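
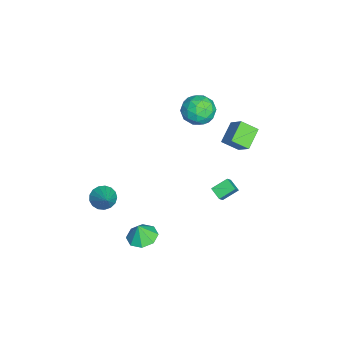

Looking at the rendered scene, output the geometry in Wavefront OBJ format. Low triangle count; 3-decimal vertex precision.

v -2.074 3.826 -1.393
v -2.138 2.784 -0.723
v -3.297 4.356 -0.685
v -3.362 3.315 -0.015
v -1.198 4.445 -0.345
v -1.263 3.404 0.325
v -2.422 4.976 0.363
v -2.486 3.934 1.033
v 3.939 -1.538 -3.802
v 4.594 -0.841 -3.722
v 4.041 -1.762 -2.678
v 3.909 -0.598 -3.612
v 3.242 -0.906 -3.613
v 2.983 -1.584 -3.724
v 3.284 -2.236 -3.881
v 3.969 -2.479 -3.992
v 4.636 -2.171 -3.991
v 4.895 -1.492 -3.879
v 3.369 -3.79 -0.733
v 3.872 -3.683 -1.358
v 4.611 -3.41 0.333
v 3.717 -3.332 -1.302
v 3.483 -3.086 -1.116
v 3.222 -3.001 -0.842
v 2.995 -3.097 -0.543
v 2.853 -3.352 -0.288
v 2.83 -3.707 -0.134
v 2.93 -4.081 -0.117
v 3.131 -4.389 -0.242
v 3.386 -4.559 -0.479
v 3.637 -4.553 -0.774
v 3.827 -4.372 -1.06
v 3.912 -4.058 -1.27
v 2.106 2.559 -0.961
v 2.63 2.361 -0.282
v 1.704 3.459 -0.389
v 2.228 3.261 0.29
v 2.712 3.039 -1.29
v 3.236 2.841 -0.611
v 2.31 3.939 -0.718
v 2.834 3.741 -0.039
v -4.289 1.821 1.504
v -3.347 2.222 0.989
v -4.393 0.458 0.251
v -3.451 0.859 -0.264
v -3.377 0.38 0.774
v -3.312 1.223 1.549
v -4.428 1.457 -0.309
v -4.363 2.3 0.466
v -3.433 1.998 -0.131
v -2.783 1.332 0.538
v -4.957 1.348 0.702
v -4.307 0.682 1.371
v -3.809 2.141 1.357
v -3.931 0.539 -0.117
v -3.887 0.257 0.494
v -3.334 0.494 0.191
v -3.788 1.554 1.686
v -3.235 1.79 1.383
v -3.252 0.707 1.257
v -4.505 0.89 -0.143
v -3.952 1.126 -0.446
v -4.406 2.186 1.049
v -3.853 2.423 0.746
v -4.488 1.973 -0.017
v -3.306 2.245 0.395
v -3.367 1.444 -0.341
v -3.941 1.795 -0.368
v -3.903 2.291 0.088
v -2.924 1.854 0.789
v -2.985 1.053 0.052
v -2.941 0.771 0.663
v -2.903 1.266 1.118
v -2.974 1.722 0.13
v -4.755 1.627 1.188
v -4.816 0.826 0.451
v -4.837 1.414 0.122
v -4.799 1.909 0.577
v -4.373 1.236 1.581
v -4.434 0.435 0.845
v -3.837 0.389 1.152
v -3.799 0.885 1.608
v -4.766 0.958 1.11
f 2 4 1
f 5 2 1
f 1 4 3
f 3 5 1
f 2 8 4
f 6 2 5
f 6 8 2
f 4 8 3
f 7 5 3
f 3 8 7
f 7 6 5
f 8 6 7
f 10 9 12
f 10 12 11
f 12 9 13
f 12 13 11
f 13 9 14
f 13 14 11
f 14 9 15
f 14 15 11
f 15 9 16
f 15 16 11
f 16 9 17
f 16 17 11
f 17 9 18
f 17 18 11
f 18 9 10
f 18 10 11
f 20 19 22
f 20 22 21
f 22 19 23
f 22 23 21
f 23 19 24
f 23 24 21
f 24 19 25
f 24 25 21
f 25 19 26
f 25 26 21
f 26 19 27
f 26 27 21
f 27 19 28
f 27 28 21
f 28 19 29
f 28 29 21
f 29 19 30
f 29 30 21
f 30 19 31
f 30 31 21
f 31 19 32
f 31 32 21
f 32 19 33
f 32 33 21
f 33 19 20
f 33 20 21
f 35 37 34
f 38 35 34
f 34 37 36
f 36 38 34
f 35 41 37
f 39 35 38
f 39 41 35
f 37 41 36
f 40 38 36
f 36 41 40
f 40 39 38
f 41 39 40
f 42 79 58
f 79 53 82
f 58 82 47
f 79 82 58
f 42 58 54
f 58 47 59
f 54 59 43
f 58 59 54
f 42 54 63
f 54 43 64
f 63 64 49
f 54 64 63
f 42 63 75
f 63 49 78
f 75 78 52
f 63 78 75
f 42 75 79
f 75 52 83
f 79 83 53
f 75 83 79
f 43 59 70
f 59 47 73
f 70 73 51
f 59 73 70
f 47 82 60
f 82 53 81
f 60 81 46
f 82 81 60
f 53 83 80
f 83 52 76
f 80 76 44
f 83 76 80
f 52 78 77
f 78 49 65
f 77 65 48
f 78 65 77
f 49 64 69
f 64 43 66
f 69 66 50
f 64 66 69
f 45 71 57
f 71 51 72
f 57 72 46
f 71 72 57
f 45 57 55
f 57 46 56
f 55 56 44
f 57 56 55
f 45 55 62
f 55 44 61
f 62 61 48
f 55 61 62
f 45 62 67
f 62 48 68
f 67 68 50
f 62 68 67
f 45 67 71
f 67 50 74
f 71 74 51
f 67 74 71
f 46 72 60
f 72 51 73
f 60 73 47
f 72 73 60
f 44 56 80
f 56 46 81
f 80 81 53
f 56 81 80
f 48 61 77
f 61 44 76
f 77 76 52
f 61 76 77
f 50 68 69
f 68 48 65
f 69 65 49
f 68 65 69
f 51 74 70
f 74 50 66
f 70 66 43
f 74 66 70



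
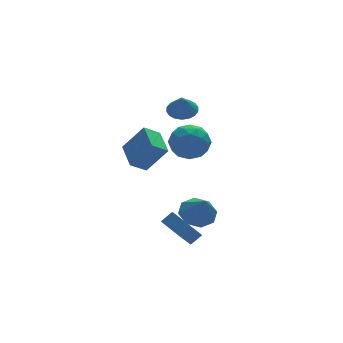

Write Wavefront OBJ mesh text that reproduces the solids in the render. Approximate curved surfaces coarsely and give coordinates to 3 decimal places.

v -2.144 -5.08 -2.698
v -2.667 -3.773 -2.124
v -2.795 -5.123 -3.195
v -3.318 -3.816 -2.621
v -1.142 -4.064 -4.099
v -1.665 -2.757 -3.525
v -1.793 -4.107 -4.596
v -2.316 -2.8 -4.022
v -3.914 -1.361 0.339
v -2.928 -1.891 1.812
v -3.615 0.306 0.738
v -2.629 -0.224 2.211
v -3.011 -1.376 -0.271
v -2.025 -1.906 1.202
v -2.712 0.291 0.128
v -1.726 -0.239 1.601
v 0.125 -0.92 -4.558
v 0.712 -1.665 -5.054
v 0.095 -1.9 -3.122
v 1.173 -1.11 -4.666
v 1.02 -0.444 -4.215
v 0.344 -0.057 -3.965
v -0.461 -0.175 -4.062
v -0.922 -0.729 -4.451
v -0.769 -1.395 -4.902
v -0.093 -1.783 -5.152
v -1.064 -2.389 2.643
v -0.464 -3.284 2.255
v -2.576 -3.456 2.765
v -1.976 -4.351 2.377
v -1.759 -3.924 3.418
v -0.824 -3.265 3.342
v -2.216 -3.475 1.678
v -1.281 -2.816 1.602
v -1.175 -3.956 1.658
v -0.893 -4.233 2.733
v -2.147 -2.507 2.287
v -1.865 -2.784 3.362
v -0.631 -2.743 2.438
v -2.409 -3.997 2.582
v -2.281 -3.746 3.194
v -1.928 -4.272 2.965
v -0.843 -2.731 3.078
v -0.49 -3.258 2.849
v -1.251 -3.634 3.533
v -2.55 -3.482 2.171
v -2.197 -4.009 1.942
v -1.112 -2.468 2.055
v -0.759 -2.994 1.826
v -1.789 -3.106 1.487
v -0.697 -3.664 1.859
v -1.585 -4.291 1.931
v -1.726 -3.776 1.52
v -1.177 -3.389 1.475
v -0.531 -3.827 2.491
v -1.419 -4.454 2.563
v -1.292 -4.203 3.175
v -0.742 -3.815 3.131
v -0.949 -4.222 2.14
v -1.621 -2.286 2.457
v -2.509 -2.913 2.529
v -2.298 -2.925 1.889
v -1.748 -2.537 1.845
v -1.455 -2.449 3.089
v -2.343 -3.076 3.161
v -1.863 -3.351 3.545
v -1.314 -2.964 3.5
v -2.091 -2.518 2.88
v 0.922 2.679 1.308
v 1.753 2.443 1.405
v 0.658 2.241 2.492
v 1.751 2.806 1.539
v 1.584 3.144 1.627
v 1.286 3.39 1.652
v 0.916 3.496 1.609
v 0.547 3.439 1.506
v 0.252 3.232 1.364
v 0.09 2.916 1.211
v 0.093 2.553 1.077
v 0.259 2.214 0.988
v 0.557 1.968 0.963
v 0.927 1.863 1.007
v 1.296 1.92 1.11
v 1.591 2.127 1.252
f 2 4 1
f 5 2 1
f 1 4 3
f 3 5 1
f 2 8 4
f 6 2 5
f 6 8 2
f 4 8 3
f 7 5 3
f 3 8 7
f 7 6 5
f 8 6 7
f 10 12 9
f 13 10 9
f 9 12 11
f 11 13 9
f 10 16 12
f 14 10 13
f 14 16 10
f 12 16 11
f 15 13 11
f 11 16 15
f 15 14 13
f 16 14 15
f 18 17 20
f 18 20 19
f 20 17 21
f 20 21 19
f 21 17 22
f 21 22 19
f 22 17 23
f 22 23 19
f 23 17 24
f 23 24 19
f 24 17 25
f 24 25 19
f 25 17 26
f 25 26 19
f 26 17 18
f 26 18 19
f 27 64 43
f 64 38 67
f 43 67 32
f 64 67 43
f 27 43 39
f 43 32 44
f 39 44 28
f 43 44 39
f 27 39 48
f 39 28 49
f 48 49 34
f 39 49 48
f 27 48 60
f 48 34 63
f 60 63 37
f 48 63 60
f 27 60 64
f 60 37 68
f 64 68 38
f 60 68 64
f 28 44 55
f 44 32 58
f 55 58 36
f 44 58 55
f 32 67 45
f 67 38 66
f 45 66 31
f 67 66 45
f 38 68 65
f 68 37 61
f 65 61 29
f 68 61 65
f 37 63 62
f 63 34 50
f 62 50 33
f 63 50 62
f 34 49 54
f 49 28 51
f 54 51 35
f 49 51 54
f 30 56 42
f 56 36 57
f 42 57 31
f 56 57 42
f 30 42 40
f 42 31 41
f 40 41 29
f 42 41 40
f 30 40 47
f 40 29 46
f 47 46 33
f 40 46 47
f 30 47 52
f 47 33 53
f 52 53 35
f 47 53 52
f 30 52 56
f 52 35 59
f 56 59 36
f 52 59 56
f 31 57 45
f 57 36 58
f 45 58 32
f 57 58 45
f 29 41 65
f 41 31 66
f 65 66 38
f 41 66 65
f 33 46 62
f 46 29 61
f 62 61 37
f 46 61 62
f 35 53 54
f 53 33 50
f 54 50 34
f 53 50 54
f 36 59 55
f 59 35 51
f 55 51 28
f 59 51 55
f 70 69 72
f 70 72 71
f 72 69 73
f 72 73 71
f 73 69 74
f 73 74 71
f 74 69 75
f 74 75 71
f 75 69 76
f 75 76 71
f 76 69 77
f 76 77 71
f 77 69 78
f 77 78 71
f 78 69 79
f 78 79 71
f 79 69 80
f 79 80 71
f 80 69 81
f 80 81 71
f 81 69 82
f 81 82 71
f 82 69 83
f 82 83 71
f 83 69 84
f 83 84 71
f 84 69 70
f 84 70 71



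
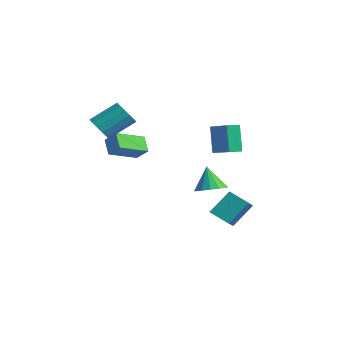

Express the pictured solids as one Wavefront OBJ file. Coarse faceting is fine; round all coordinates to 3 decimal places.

v -2.237 -3.69 2.246
v -1.423 -4.012 2.34
v -0.949 -2.492 3.448
v -1.763 -2.17 3.354
v -1.404 -3.748 1.969
v -0.93 -2.228 3.077
v -1.607 -3.469 1.673
v -1.133 -1.948 2.781
v -1.979 -3.249 1.53
v -1.505 -1.728 2.638
v -2.421 -3.147 1.579
v -1.947 -1.626 2.687
v -2.813 -3.19 1.807
v -2.339 -1.67 2.914
v -3.051 -3.368 2.152
v -2.577 -1.848 3.26
v -3.07 -3.632 2.523
v -2.596 -2.112 3.631
v -2.867 -3.912 2.819
v -2.393 -2.391 3.927
v -2.495 -4.132 2.962
v -2.021 -2.611 4.07
v -2.053 -4.234 2.913
v -1.579 -2.713 4.021
v -1.661 -4.19 2.686
v -1.187 -2.67 3.793
v -3.077 -2.557 -0.272
v -3.925 -2.249 0.503
v -3.058 -0.644 -1.011
v -3.907 -0.337 -0.235
v -2.313 -2.283 0.455
v -3.162 -1.976 1.231
v -2.295 -0.371 -0.283
v -3.143 -0.063 0.492
v 2.434 0.507 -3.58
v 2.596 1.752 -2.248
v 1.128 1.802 -4.633
v 1.289 3.047 -3.301
v 3.491 1.053 -4.219
v 3.652 2.298 -2.887
v 2.184 2.348 -5.272
v 2.346 3.593 -3.94
v 2.162 0.807 -1.979
v 2.841 0.253 -1.612
v 1.498 0.973 -0.501
v 3.02 0.71 -1.583
v 2.97 1.193 -1.66
v 2.703 1.572 -1.823
v 2.291 1.747 -2.027
v 1.845 1.67 -2.219
v 1.484 1.361 -2.347
v 1.305 0.904 -2.376
v 1.355 0.421 -2.299
v 1.622 0.041 -2.136
v 2.034 -0.133 -1.932
v 2.48 -0.056 -1.74
v 2.993 0.274 1.252
v 2.33 0.592 2.938
v 3.078 1.081 1.133
v 2.414 1.399 2.819
v 4.606 0.201 1.901
v 3.942 0.519 3.587
v 4.69 1.008 1.782
v 4.027 1.326 3.468
f 2 1 5
f 2 5 3
f 3 5 6
f 3 6 4
f 5 1 7
f 5 7 6
f 6 7 8
f 6 8 4
f 7 1 9
f 7 9 8
f 8 9 10
f 8 10 4
f 9 1 11
f 9 11 10
f 10 11 12
f 10 12 4
f 11 1 13
f 11 13 12
f 12 13 14
f 12 14 4
f 13 1 15
f 13 15 14
f 14 15 16
f 14 16 4
f 15 1 17
f 15 17 16
f 16 17 18
f 16 18 4
f 17 1 19
f 17 19 18
f 18 19 20
f 18 20 4
f 19 1 21
f 19 21 20
f 20 21 22
f 20 22 4
f 21 1 23
f 21 23 22
f 22 23 24
f 22 24 4
f 23 1 25
f 23 25 24
f 24 25 26
f 24 26 4
f 25 1 2
f 25 2 26
f 26 2 3
f 26 3 4
f 28 30 27
f 31 28 27
f 27 30 29
f 29 31 27
f 28 34 30
f 32 28 31
f 32 34 28
f 30 34 29
f 33 31 29
f 29 34 33
f 33 32 31
f 34 32 33
f 36 38 35
f 39 36 35
f 35 38 37
f 37 39 35
f 36 42 38
f 40 36 39
f 40 42 36
f 38 42 37
f 41 39 37
f 37 42 41
f 41 40 39
f 42 40 41
f 44 43 46
f 44 46 45
f 46 43 47
f 46 47 45
f 47 43 48
f 47 48 45
f 48 43 49
f 48 49 45
f 49 43 50
f 49 50 45
f 50 43 51
f 50 51 45
f 51 43 52
f 51 52 45
f 52 43 53
f 52 53 45
f 53 43 54
f 53 54 45
f 54 43 55
f 54 55 45
f 55 43 56
f 55 56 45
f 56 43 44
f 56 44 45
f 58 60 57
f 61 58 57
f 57 60 59
f 59 61 57
f 58 64 60
f 62 58 61
f 62 64 58
f 60 64 59
f 63 61 59
f 59 64 63
f 63 62 61
f 64 62 63



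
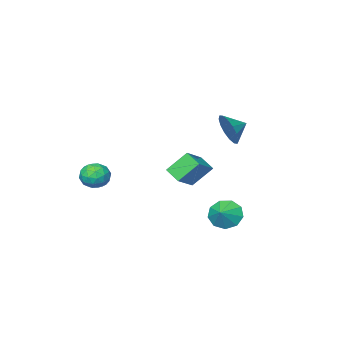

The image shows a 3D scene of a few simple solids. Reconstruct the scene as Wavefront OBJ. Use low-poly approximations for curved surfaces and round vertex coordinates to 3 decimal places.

v -2.658 1.026 2.12
v -2.284 1.413 2.998
v -3.622 1.274 2.42
v -2.286 1.823 2.656
v -2.387 2.018 2.171
v -2.56 1.948 1.671
v -2.76 1.631 1.292
v -2.932 1.151 1.135
v -3.031 0.638 1.242
v -3.03 0.229 1.583
v -2.929 0.034 2.069
v -2.756 0.104 2.568
v -2.556 0.421 2.947
v -2.383 0.9 3.105
v 2.636 -2.026 -0.832
v 3.191 -1.426 -1.106
v 3.669 -2.674 -0.154
v 4.224 -2.074 -0.428
v 3.616 -1.868 0.148
v 2.978 -1.468 -0.271
v 3.882 -2.632 -0.989
v 3.244 -2.232 -1.408
v 3.962 -1.801 -1.202
v 3.797 -1.328 -0.5
v 3.063 -2.772 -0.76
v 2.898 -2.299 -0.058
v 2.823 -1.67 -1.028
v 4.037 -2.43 -0.232
v 3.68 -2.309 0.107
v 4.006 -1.957 -0.054
v 2.697 -1.694 -0.538
v 3.024 -1.341 -0.699
v 3.273 -1.601 0.038
v 3.836 -2.759 -0.561
v 4.163 -2.406 -0.722
v 2.854 -2.143 -1.206
v 3.18 -1.791 -1.367
v 3.587 -2.499 -1.298
v 3.602 -1.537 -1.246
v 4.209 -1.917 -0.848
v 4.008 -2.246 -1.177
v 3.633 -2.011 -1.423
v 3.505 -1.259 -0.833
v 4.113 -1.64 -0.435
v 3.755 -1.519 -0.097
v 3.38 -1.283 -0.343
v 3.958 -1.479 -0.89
v 2.747 -2.46 -0.825
v 3.355 -2.841 -0.427
v 3.48 -2.817 -0.917
v 3.105 -2.581 -1.163
v 2.651 -2.183 -0.412
v 3.258 -2.563 -0.014
v 3.227 -2.089 0.163
v 2.852 -1.854 -0.083
v 2.902 -2.621 -0.37
v -0.724 3.262 -2.587
v -0.117 2.607 -2.848
v 0.004 3.738 -2.093
v -0.131 3.074 -3.279
v -0.422 3.63 -3.386
v -0.854 4.013 -3.12
v -1.225 4.045 -2.604
v -1.362 3.71 -2.08
v -1.2 3.166 -1.794
v -0.815 2.666 -1.879
v -0.387 2.445 -2.295
v -4.217 -2.181 -2.049
v -4.167 -3.157 -1.545
v -2.902 -1.694 -1.238
v -2.852 -2.671 -0.734
v -3.268 -2.749 -3.246
v -3.218 -3.726 -2.742
v -1.953 -2.263 -2.435
v -1.903 -3.239 -1.931
f 2 1 4
f 2 4 3
f 4 1 5
f 4 5 3
f 5 1 6
f 5 6 3
f 6 1 7
f 6 7 3
f 7 1 8
f 7 8 3
f 8 1 9
f 8 9 3
f 9 1 10
f 9 10 3
f 10 1 11
f 10 11 3
f 11 1 12
f 11 12 3
f 12 1 13
f 12 13 3
f 13 1 14
f 13 14 3
f 14 1 2
f 14 2 3
f 15 52 31
f 52 26 55
f 31 55 20
f 52 55 31
f 15 31 27
f 31 20 32
f 27 32 16
f 31 32 27
f 15 27 36
f 27 16 37
f 36 37 22
f 27 37 36
f 15 36 48
f 36 22 51
f 48 51 25
f 36 51 48
f 15 48 52
f 48 25 56
f 52 56 26
f 48 56 52
f 16 32 43
f 32 20 46
f 43 46 24
f 32 46 43
f 20 55 33
f 55 26 54
f 33 54 19
f 55 54 33
f 26 56 53
f 56 25 49
f 53 49 17
f 56 49 53
f 25 51 50
f 51 22 38
f 50 38 21
f 51 38 50
f 22 37 42
f 37 16 39
f 42 39 23
f 37 39 42
f 18 44 30
f 44 24 45
f 30 45 19
f 44 45 30
f 18 30 28
f 30 19 29
f 28 29 17
f 30 29 28
f 18 28 35
f 28 17 34
f 35 34 21
f 28 34 35
f 18 35 40
f 35 21 41
f 40 41 23
f 35 41 40
f 18 40 44
f 40 23 47
f 44 47 24
f 40 47 44
f 19 45 33
f 45 24 46
f 33 46 20
f 45 46 33
f 17 29 53
f 29 19 54
f 53 54 26
f 29 54 53
f 21 34 50
f 34 17 49
f 50 49 25
f 34 49 50
f 23 41 42
f 41 21 38
f 42 38 22
f 41 38 42
f 24 47 43
f 47 23 39
f 43 39 16
f 47 39 43
f 58 57 60
f 58 60 59
f 60 57 61
f 60 61 59
f 61 57 62
f 61 62 59
f 62 57 63
f 62 63 59
f 63 57 64
f 63 64 59
f 64 57 65
f 64 65 59
f 65 57 66
f 65 66 59
f 66 57 67
f 66 67 59
f 67 57 58
f 67 58 59
f 69 71 68
f 72 69 68
f 68 71 70
f 70 72 68
f 69 75 71
f 73 69 72
f 73 75 69
f 71 75 70
f 74 72 70
f 70 75 74
f 74 73 72
f 75 73 74



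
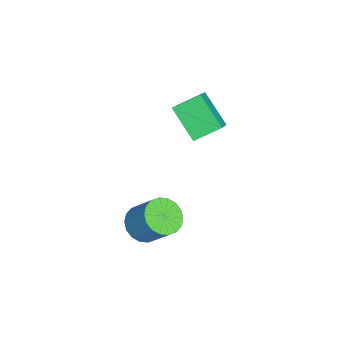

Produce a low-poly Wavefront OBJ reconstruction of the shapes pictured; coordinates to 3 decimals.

v -1.722 -2.528 -0.479
v -2.872 -3.735 0.862
v -2.192 -1.205 0.307
v -3.343 -2.411 1.649
v -0.717 -2.629 0.291
v -1.868 -3.835 1.633
v -1.188 -1.305 1.078
v -2.338 -2.512 2.419
v 3.105 -4.49 -2.686
v 3.919 -4.153 -3.258
v 4.528 -3.092 -1.766
v 3.715 -3.43 -1.194
v 3.588 -3.835 -3.349
v 4.198 -2.774 -1.857
v 3.163 -3.647 -3.309
v 3.772 -2.586 -1.816
v 2.725 -3.626 -3.146
v 3.335 -2.565 -1.653
v 2.363 -3.776 -2.891
v 2.973 -2.715 -1.398
v 2.148 -4.067 -2.596
v 2.758 -3.007 -1.103
v 2.123 -4.443 -2.319
v 2.732 -3.382 -0.826
v 2.292 -4.828 -2.114
v 2.901 -3.767 -0.622
v 2.622 -5.146 -2.023
v 3.232 -4.085 -0.531
v 3.048 -5.334 -2.064
v 3.657 -4.273 -0.571
v 3.485 -5.355 -2.227
v 4.095 -4.294 -0.734
v 3.847 -5.205 -2.482
v 4.457 -4.144 -0.989
v 4.062 -4.913 -2.777
v 4.672 -3.853 -1.284
v 4.088 -4.538 -3.054
v 4.697 -3.477 -1.561
f 2 4 1
f 5 2 1
f 1 4 3
f 3 5 1
f 2 8 4
f 6 2 5
f 6 8 2
f 4 8 3
f 7 5 3
f 3 8 7
f 7 6 5
f 8 6 7
f 10 9 13
f 10 13 11
f 11 13 14
f 11 14 12
f 13 9 15
f 13 15 14
f 14 15 16
f 14 16 12
f 15 9 17
f 15 17 16
f 16 17 18
f 16 18 12
f 17 9 19
f 17 19 18
f 18 19 20
f 18 20 12
f 19 9 21
f 19 21 20
f 20 21 22
f 20 22 12
f 21 9 23
f 21 23 22
f 22 23 24
f 22 24 12
f 23 9 25
f 23 25 24
f 24 25 26
f 24 26 12
f 25 9 27
f 25 27 26
f 26 27 28
f 26 28 12
f 27 9 29
f 27 29 28
f 28 29 30
f 28 30 12
f 29 9 31
f 29 31 30
f 30 31 32
f 30 32 12
f 31 9 33
f 31 33 32
f 32 33 34
f 32 34 12
f 33 9 35
f 33 35 34
f 34 35 36
f 34 36 12
f 35 9 37
f 35 37 36
f 36 37 38
f 36 38 12
f 37 9 10
f 37 10 38
f 38 10 11
f 38 11 12



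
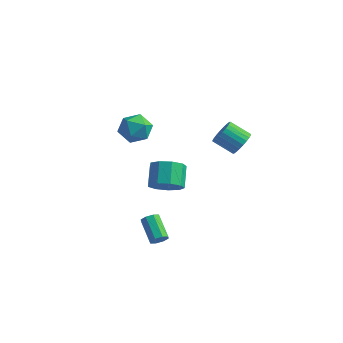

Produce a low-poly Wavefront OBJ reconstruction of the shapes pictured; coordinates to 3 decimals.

v 0.826 3.871 0.641
v 1.34 3.533 1.311
v 0.048 3.231 2.15
v -0.466 3.569 1.479
v 1.321 3.875 1.404
v 0.029 3.573 2.243
v 1.226 4.216 1.381
v -0.066 3.914 2.22
v 1.071 4.505 1.246
v -0.221 4.203 2.085
v 0.878 4.697 1.018
v -0.414 4.395 1.857
v 0.677 4.764 0.733
v -0.615 4.462 1.572
v 0.499 4.695 0.433
v -0.793 4.393 1.272
v 0.371 4.5 0.166
v -0.921 4.198 1.005
v 0.312 4.209 -0.03
v -0.98 3.907 0.809
v 0.331 3.867 -0.123
v -0.961 3.565 0.716
v 0.426 3.526 -0.1
v -0.866 3.224 0.739
v 0.581 3.237 0.035
v -0.711 2.935 0.874
v 0.774 3.045 0.263
v -0.518 2.743 1.102
v 0.975 2.978 0.548
v -0.317 2.676 1.387
v 1.153 3.047 0.848
v -0.139 2.745 1.687
v 1.281 3.242 1.115
v -0.011 2.94 1.954
v 0.641 -4.487 1.956
v 1.552 -3.935 1.858
v 1.01 -2.86 2.866
v 0.099 -3.413 2.964
v 1.068 -3.71 1.357
v 0.525 -2.635 2.365
v 0.384 -3.849 1.137
v -0.159 -2.774 2.145
v -0.18 -4.286 1.3
v -0.722 -3.212 2.308
v -0.359 -4.818 1.77
v -0.902 -3.743 2.778
v -0.071 -5.195 2.327
v -0.613 -4.12 3.335
v 0.551 -5.241 2.71
v 0.009 -4.166 3.718
v 1.215 -4.934 2.741
v 0.672 -3.86 3.749
v 1.61 -4.418 2.404
v 1.068 -3.344 3.412
v -4.268 -1.423 4.226
v -3.667 -0.607 3.714
v -2.933 -2.633 3.866
v -2.332 -1.817 3.354
v -2.485 -1.788 4.479
v -3.311 -1.04 4.701
v -3.289 -2.2 2.879
v -4.115 -1.452 3.101
v -3.062 -1.087 2.881
v -2.565 -0.832 3.87
v -4.035 -2.408 3.71
v -3.538 -2.153 4.699
v -0.301 -3.74 -3.702
v 0.141 -3.455 -3.393
v -1.057 -2.596 -2.469
v -1.499 -2.88 -2.778
v 0.013 -3.222 -3.776
v -1.185 -2.363 -2.852
v -0.299 -3.292 -4.116
v -1.497 -2.432 -3.192
v -0.612 -3.624 -4.214
v -1.811 -2.765 -3.29
v -0.743 -4.024 -4.011
v -1.941 -3.165 -3.087
v -0.615 -4.257 -3.628
v -1.813 -3.398 -2.704
v -0.303 -4.188 -3.288
v -1.501 -3.328 -2.364
v 0.011 -3.855 -3.19
v -1.188 -2.996 -2.266
f 2 1 5
f 2 5 3
f 3 5 6
f 3 6 4
f 5 1 7
f 5 7 6
f 6 7 8
f 6 8 4
f 7 1 9
f 7 9 8
f 8 9 10
f 8 10 4
f 9 1 11
f 9 11 10
f 10 11 12
f 10 12 4
f 11 1 13
f 11 13 12
f 12 13 14
f 12 14 4
f 13 1 15
f 13 15 14
f 14 15 16
f 14 16 4
f 15 1 17
f 15 17 16
f 16 17 18
f 16 18 4
f 17 1 19
f 17 19 18
f 18 19 20
f 18 20 4
f 19 1 21
f 19 21 20
f 20 21 22
f 20 22 4
f 21 1 23
f 21 23 22
f 22 23 24
f 22 24 4
f 23 1 25
f 23 25 24
f 24 25 26
f 24 26 4
f 25 1 27
f 25 27 26
f 26 27 28
f 26 28 4
f 27 1 29
f 27 29 28
f 28 29 30
f 28 30 4
f 29 1 31
f 29 31 30
f 30 31 32
f 30 32 4
f 31 1 33
f 31 33 32
f 32 33 34
f 32 34 4
f 33 1 2
f 33 2 34
f 34 2 3
f 34 3 4
f 36 35 39
f 36 39 37
f 37 39 40
f 37 40 38
f 39 35 41
f 39 41 40
f 40 41 42
f 40 42 38
f 41 35 43
f 41 43 42
f 42 43 44
f 42 44 38
f 43 35 45
f 43 45 44
f 44 45 46
f 44 46 38
f 45 35 47
f 45 47 46
f 46 47 48
f 46 48 38
f 47 35 49
f 47 49 48
f 48 49 50
f 48 50 38
f 49 35 51
f 49 51 50
f 50 51 52
f 50 52 38
f 51 35 53
f 51 53 52
f 52 53 54
f 52 54 38
f 53 35 36
f 53 36 54
f 54 36 37
f 54 37 38
f 55 66 60
f 55 60 56
f 55 56 62
f 55 62 65
f 55 65 66
f 56 60 64
f 60 66 59
f 66 65 57
f 65 62 61
f 62 56 63
f 58 64 59
f 58 59 57
f 58 57 61
f 58 61 63
f 58 63 64
f 59 64 60
f 57 59 66
f 61 57 65
f 63 61 62
f 64 63 56
f 68 67 71
f 68 71 69
f 69 71 72
f 69 72 70
f 71 67 73
f 71 73 72
f 72 73 74
f 72 74 70
f 73 67 75
f 73 75 74
f 74 75 76
f 74 76 70
f 75 67 77
f 75 77 76
f 76 77 78
f 76 78 70
f 77 67 79
f 77 79 78
f 78 79 80
f 78 80 70
f 79 67 81
f 79 81 80
f 80 81 82
f 80 82 70
f 81 67 83
f 81 83 82
f 82 83 84
f 82 84 70
f 83 67 68
f 83 68 84
f 84 68 69
f 84 69 70



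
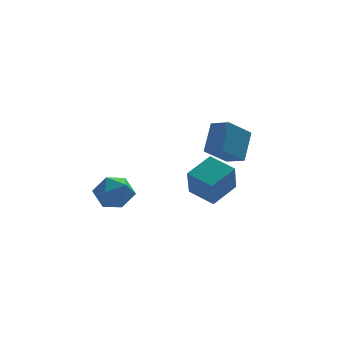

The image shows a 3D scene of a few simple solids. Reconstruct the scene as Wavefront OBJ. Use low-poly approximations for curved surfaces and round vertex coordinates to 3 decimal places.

v -0.314 2.007 -3.161
v -0.573 1.297 -1.639
v 0.944 2.804 -2.576
v 0.685 2.095 -1.053
v 0.555 0.905 -3.527
v 0.296 0.196 -2.004
v 1.813 1.703 -2.941
v 1.554 0.993 -1.419
v 1.627 2.757 -1.794
v 0.417 2.218 -0.761
v 2.223 3.813 -0.546
v 1.013 3.273 0.488
v 2.267 1.987 -1.448
v 1.057 1.447 -0.414
v 2.863 3.042 -0.199
v 1.653 2.503 0.834
v -4.697 2.411 -2.826
v -4.164 2.777 -3.642
v -3.296 1.683 -2.238
v -2.763 2.049 -3.054
v -3.115 2.705 -2.326
v -3.981 3.154 -2.69
v -3.479 1.306 -3.19
v -4.345 1.755 -3.554
v -3.411 2.093 -3.867
v -3.186 2.958 -3.333
v -4.274 1.502 -2.547
v -4.049 2.367 -2.013
f 2 4 1
f 5 2 1
f 1 4 3
f 3 5 1
f 2 8 4
f 6 2 5
f 6 8 2
f 4 8 3
f 7 5 3
f 3 8 7
f 7 6 5
f 8 6 7
f 10 12 9
f 13 10 9
f 9 12 11
f 11 13 9
f 10 16 12
f 14 10 13
f 14 16 10
f 12 16 11
f 15 13 11
f 11 16 15
f 15 14 13
f 16 14 15
f 17 28 22
f 17 22 18
f 17 18 24
f 17 24 27
f 17 27 28
f 18 22 26
f 22 28 21
f 28 27 19
f 27 24 23
f 24 18 25
f 20 26 21
f 20 21 19
f 20 19 23
f 20 23 25
f 20 25 26
f 21 26 22
f 19 21 28
f 23 19 27
f 25 23 24
f 26 25 18



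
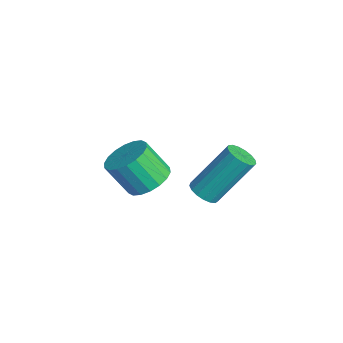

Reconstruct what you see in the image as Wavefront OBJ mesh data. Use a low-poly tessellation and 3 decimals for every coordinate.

v -1.513 -0.424 0.351
v -0.845 -0.839 0.276
v -1.139 -1.511 1.374
v -1.807 -1.096 1.449
v -0.745 -0.564 0.471
v -1.039 -1.236 1.569
v -0.797 -0.262 0.642
v -1.091 -0.933 1.74
v -0.991 0.009 0.756
v -1.285 -0.663 1.854
v -1.288 0.193 0.789
v -1.582 -0.478 1.887
v -1.63 0.256 0.736
v -1.924 -0.416 1.834
v -1.948 0.183 0.606
v -2.243 -0.488 1.704
v -2.181 -0.009 0.426
v -2.475 -0.681 1.524
v -2.281 -0.284 0.231
v -2.575 -0.956 1.329
v -2.229 -0.587 0.06
v -2.523 -1.258 1.158
v -2.035 -0.857 -0.054
v -2.329 -1.529 1.044
v -1.738 -1.042 -0.087
v -2.032 -1.713 1.011
v -1.396 -1.104 -0.034
v -1.69 -1.776 1.064
v -1.077 -1.032 0.096
v -1.372 -1.703 1.194
v 1.884 0.394 2.327
v 2.114 0.755 2.051
v 2.126 1.868 3.516
v 1.896 1.506 3.793
v 1.876 0.8 2.019
v 1.888 1.913 3.484
v 1.64 0.751 2.058
v 1.652 1.864 3.523
v 1.46 0.621 2.158
v 1.472 1.734 3.623
v 1.377 0.438 2.298
v 1.389 1.551 3.763
v 1.41 0.246 2.444
v 1.422 1.359 3.909
v 1.552 0.087 2.563
v 1.564 1.2 4.028
v 1.77 -0.002 2.629
v 1.781 1.111 4.094
v 2.014 0 2.625
v 2.026 1.113 4.09
v 2.228 0.092 2.553
v 2.24 1.205 4.019
v 2.364 0.253 2.43
v 2.376 1.366 3.895
v 2.389 0.447 2.283
v 2.401 1.56 3.748
v 2.299 0.628 2.146
v 2.311 1.741 3.611
f 2 1 5
f 2 5 3
f 3 5 6
f 3 6 4
f 5 1 7
f 5 7 6
f 6 7 8
f 6 8 4
f 7 1 9
f 7 9 8
f 8 9 10
f 8 10 4
f 9 1 11
f 9 11 10
f 10 11 12
f 10 12 4
f 11 1 13
f 11 13 12
f 12 13 14
f 12 14 4
f 13 1 15
f 13 15 14
f 14 15 16
f 14 16 4
f 15 1 17
f 15 17 16
f 16 17 18
f 16 18 4
f 17 1 19
f 17 19 18
f 18 19 20
f 18 20 4
f 19 1 21
f 19 21 20
f 20 21 22
f 20 22 4
f 21 1 23
f 21 23 22
f 22 23 24
f 22 24 4
f 23 1 25
f 23 25 24
f 24 25 26
f 24 26 4
f 25 1 27
f 25 27 26
f 26 27 28
f 26 28 4
f 27 1 29
f 27 29 28
f 28 29 30
f 28 30 4
f 29 1 2
f 29 2 30
f 30 2 3
f 30 3 4
f 32 31 35
f 32 35 33
f 33 35 36
f 33 36 34
f 35 31 37
f 35 37 36
f 36 37 38
f 36 38 34
f 37 31 39
f 37 39 38
f 38 39 40
f 38 40 34
f 39 31 41
f 39 41 40
f 40 41 42
f 40 42 34
f 41 31 43
f 41 43 42
f 42 43 44
f 42 44 34
f 43 31 45
f 43 45 44
f 44 45 46
f 44 46 34
f 45 31 47
f 45 47 46
f 46 47 48
f 46 48 34
f 47 31 49
f 47 49 48
f 48 49 50
f 48 50 34
f 49 31 51
f 49 51 50
f 50 51 52
f 50 52 34
f 51 31 53
f 51 53 52
f 52 53 54
f 52 54 34
f 53 31 55
f 53 55 54
f 54 55 56
f 54 56 34
f 55 31 57
f 55 57 56
f 56 57 58
f 56 58 34
f 57 31 32
f 57 32 58
f 58 32 33
f 58 33 34



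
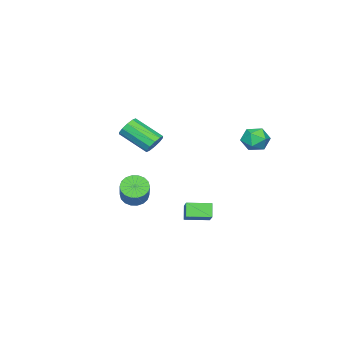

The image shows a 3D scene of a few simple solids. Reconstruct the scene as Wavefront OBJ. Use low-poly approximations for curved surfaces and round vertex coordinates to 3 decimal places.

v -3.552 -3.155 0.45
v -2.922 -3.017 0.535
v -2.719 -4.526 1.495
v -3.348 -4.665 1.41
v -3.128 -2.852 0.838
v -2.925 -4.361 1.798
v -3.495 -2.803 0.993
v -3.292 -4.312 1.953
v -3.884 -2.888 0.941
v -3.681 -4.397 1.9
v -4.146 -3.076 0.701
v -3.943 -4.585 1.661
v -4.181 -3.294 0.365
v -3.978 -4.803 1.325
v -3.975 -3.459 0.062
v -3.772 -4.968 1.022
v -3.608 -3.508 -0.093
v -3.405 -5.017 0.867
v -3.219 -3.423 -0.04
v -3.016 -4.932 0.919
v -2.957 -3.235 0.199
v -2.754 -4.744 1.159
v -4.682 2.152 2.088
v -4.252 2.596 2.579
v -3.728 2.164 1.241
v -3.298 2.608 1.732
v -3.453 1.856 1.914
v -4.043 1.849 2.437
v -3.937 2.911 1.383
v -4.527 2.904 1.906
v -3.792 3.065 2.143
v -3.493 2.413 2.471
v -4.487 2.347 1.349
v -4.188 1.695 1.677
v -0.809 0.412 -1.865
v -0.122 0.996 -1.235
v -1.564 1.38 -1.939
v -0.877 1.964 -1.308
v -0.403 0.676 -2.552
v 0.284 1.26 -1.921
v -1.158 1.644 -2.625
v -0.471 2.228 -1.995
v -1.549 -2.979 -2.251
v -1.263 -2.613 -2.801
v -0.025 -1.714 -1.559
v -0.311 -2.081 -1.009
v -1.5 -2.421 -2.703
v -0.263 -1.523 -1.461
v -1.747 -2.34 -2.516
v -0.51 -1.441 -1.274
v -1.955 -2.385 -2.276
v -0.718 -1.487 -1.034
v -2.082 -2.548 -2.032
v -0.845 -1.65 -0.789
v -2.104 -2.797 -1.83
v -0.867 -1.898 -0.588
v -2.015 -3.081 -1.713
v -0.778 -2.183 -0.47
v -1.835 -3.346 -1.701
v -0.597 -2.447 -0.459
v -1.597 -3.537 -1.799
v -0.36 -2.639 -0.557
v -1.35 -3.619 -1.986
v -0.113 -2.72 -0.744
v -1.142 -3.573 -2.226
v 0.095 -2.675 -0.984
v -1.015 -3.41 -2.471
v 0.222 -2.512 -1.228
v -0.993 -3.162 -2.672
v 0.244 -2.263 -1.43
v -1.082 -2.877 -2.79
v 0.155 -1.979 -1.547
f 2 1 5
f 2 5 3
f 3 5 6
f 3 6 4
f 5 1 7
f 5 7 6
f 6 7 8
f 6 8 4
f 7 1 9
f 7 9 8
f 8 9 10
f 8 10 4
f 9 1 11
f 9 11 10
f 10 11 12
f 10 12 4
f 11 1 13
f 11 13 12
f 12 13 14
f 12 14 4
f 13 1 15
f 13 15 14
f 14 15 16
f 14 16 4
f 15 1 17
f 15 17 16
f 16 17 18
f 16 18 4
f 17 1 19
f 17 19 18
f 18 19 20
f 18 20 4
f 19 1 21
f 19 21 20
f 20 21 22
f 20 22 4
f 21 1 2
f 21 2 22
f 22 2 3
f 22 3 4
f 23 34 28
f 23 28 24
f 23 24 30
f 23 30 33
f 23 33 34
f 24 28 32
f 28 34 27
f 34 33 25
f 33 30 29
f 30 24 31
f 26 32 27
f 26 27 25
f 26 25 29
f 26 29 31
f 26 31 32
f 27 32 28
f 25 27 34
f 29 25 33
f 31 29 30
f 32 31 24
f 36 38 35
f 39 36 35
f 35 38 37
f 37 39 35
f 36 42 38
f 40 36 39
f 40 42 36
f 38 42 37
f 41 39 37
f 37 42 41
f 41 40 39
f 42 40 41
f 44 43 47
f 44 47 45
f 45 47 48
f 45 48 46
f 47 43 49
f 47 49 48
f 48 49 50
f 48 50 46
f 49 43 51
f 49 51 50
f 50 51 52
f 50 52 46
f 51 43 53
f 51 53 52
f 52 53 54
f 52 54 46
f 53 43 55
f 53 55 54
f 54 55 56
f 54 56 46
f 55 43 57
f 55 57 56
f 56 57 58
f 56 58 46
f 57 43 59
f 57 59 58
f 58 59 60
f 58 60 46
f 59 43 61
f 59 61 60
f 60 61 62
f 60 62 46
f 61 43 63
f 61 63 62
f 62 63 64
f 62 64 46
f 63 43 65
f 63 65 64
f 64 65 66
f 64 66 46
f 65 43 67
f 65 67 66
f 66 67 68
f 66 68 46
f 67 43 69
f 67 69 68
f 68 69 70
f 68 70 46
f 69 43 71
f 69 71 70
f 70 71 72
f 70 72 46
f 71 43 44
f 71 44 72
f 72 44 45
f 72 45 46



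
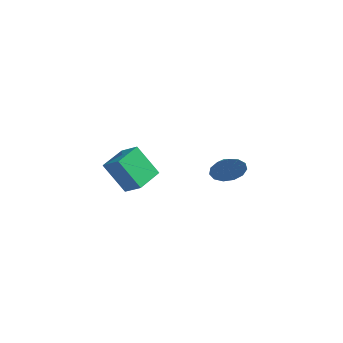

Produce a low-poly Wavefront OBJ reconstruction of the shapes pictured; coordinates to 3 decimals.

v -3.986 -5.003 2.23
v -2.889 -5.05 2.887
v -4.133 -3.268 2.6
v -3.036 -3.316 3.257
v -2.884 -4.524 0.423
v -1.787 -4.572 1.08
v -3.031 -2.79 0.793
v -1.934 -2.837 1.45
v -1.83 3.174 -0.75
v -1.3 3.373 0.182
v -2.65 3.866 -0.43
v -1.103 3.792 -0.222
v -1.137 4.015 -0.793
v -1.391 3.971 -1.35
v -1.784 3.674 -1.717
v -2.192 3.218 -1.777
v -2.484 2.748 -1.51
v -2.569 2.414 -1.002
v -2.419 2.321 -0.414
v -2.082 2.498 0.068
v -1.665 2.891 0.29
f 2 4 1
f 5 2 1
f 1 4 3
f 3 5 1
f 2 8 4
f 6 2 5
f 6 8 2
f 4 8 3
f 7 5 3
f 3 8 7
f 7 6 5
f 8 6 7
f 10 9 12
f 10 12 11
f 12 9 13
f 12 13 11
f 13 9 14
f 13 14 11
f 14 9 15
f 14 15 11
f 15 9 16
f 15 16 11
f 16 9 17
f 16 17 11
f 17 9 18
f 17 18 11
f 18 9 19
f 18 19 11
f 19 9 20
f 19 20 11
f 20 9 21
f 20 21 11
f 21 9 10
f 21 10 11



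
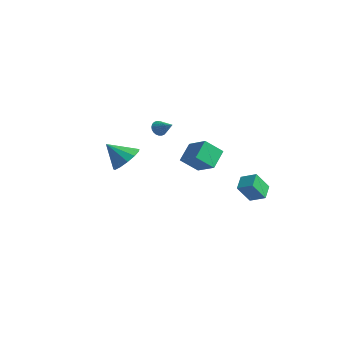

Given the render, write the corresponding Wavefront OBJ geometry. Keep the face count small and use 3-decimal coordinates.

v -1.346 1.218 2.877
v -1.102 0.999 2.448
v -0.294 1.322 3.423
v -1.097 1.203 2.399
v -1.129 1.41 2.422
v -1.195 1.588 2.514
v -1.283 1.709 2.662
v -1.382 1.756 2.843
v -1.474 1.72 3.028
v -1.548 1.608 3.191
v -1.59 1.437 3.306
v -1.596 1.232 3.356
v -1.563 1.025 3.333
v -1.498 0.848 3.24
v -1.409 0.727 3.093
v -1.311 0.68 2.912
v -1.218 0.715 2.726
v -1.145 0.827 2.563
v 1.987 -3.492 2.686
v 2.55 -3.1 3.372
v 1.213 -4.248 3.754
v 2.128 -2.76 3.306
v 1.661 -2.652 3.044
v 1.297 -2.811 2.668
v 1.153 -3.186 2.298
v 1.273 -3.659 2.051
v 1.62 -4.078 2.006
v 2.084 -4.312 2.177
v 2.517 -4.286 2.509
v 2.782 -4.007 2.898
v 2.794 -3.565 3.22
v 1.063 0.782 1.287
v 0.649 1.76 2.152
v 1.463 1.726 0.409
v 1.049 2.705 1.274
v 2.431 0.795 1.926
v 2.017 1.774 2.791
v 2.831 1.74 1.048
v 2.417 2.718 1.913
v 3.506 2.801 -0.56
v 2.943 3.542 -0.073
v 3.63 3.626 -1.672
v 3.067 4.367 -1.185
v 4.353 3.193 -0.175
v 3.79 3.934 0.312
v 4.477 4.018 -1.287
v 3.914 4.759 -0.8
f 2 1 4
f 2 4 3
f 4 1 5
f 4 5 3
f 5 1 6
f 5 6 3
f 6 1 7
f 6 7 3
f 7 1 8
f 7 8 3
f 8 1 9
f 8 9 3
f 9 1 10
f 9 10 3
f 10 1 11
f 10 11 3
f 11 1 12
f 11 12 3
f 12 1 13
f 12 13 3
f 13 1 14
f 13 14 3
f 14 1 15
f 14 15 3
f 15 1 16
f 15 16 3
f 16 1 17
f 16 17 3
f 17 1 18
f 17 18 3
f 18 1 2
f 18 2 3
f 20 19 22
f 20 22 21
f 22 19 23
f 22 23 21
f 23 19 24
f 23 24 21
f 24 19 25
f 24 25 21
f 25 19 26
f 25 26 21
f 26 19 27
f 26 27 21
f 27 19 28
f 27 28 21
f 28 19 29
f 28 29 21
f 29 19 30
f 29 30 21
f 30 19 31
f 30 31 21
f 31 19 20
f 31 20 21
f 33 35 32
f 36 33 32
f 32 35 34
f 34 36 32
f 33 39 35
f 37 33 36
f 37 39 33
f 35 39 34
f 38 36 34
f 34 39 38
f 38 37 36
f 39 37 38
f 41 43 40
f 44 41 40
f 40 43 42
f 42 44 40
f 41 47 43
f 45 41 44
f 45 47 41
f 43 47 42
f 46 44 42
f 42 47 46
f 46 45 44
f 47 45 46



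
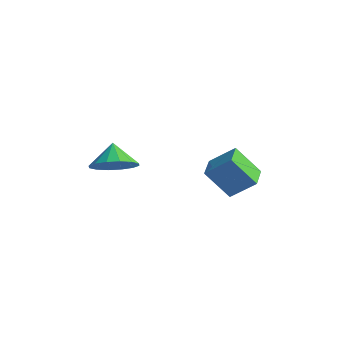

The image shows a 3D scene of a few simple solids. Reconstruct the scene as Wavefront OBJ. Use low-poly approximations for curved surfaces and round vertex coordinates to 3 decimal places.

v -1.716 -1.926 2.866
v -1.172 -2.314 3.569
v -2.204 -1.294 3.594
v -0.908 -1.921 3.403
v -0.861 -1.528 3.093
v -1.044 -1.243 2.722
v -1.406 -1.14 2.39
v -1.852 -1.248 2.186
v -2.261 -1.538 2.164
v -2.525 -1.932 2.33
v -2.571 -2.324 2.64
v -2.389 -2.61 3.01
v -2.027 -2.712 3.342
v -1.581 -2.604 3.547
v 2.742 -0.93 2.306
v 1.818 -1.236 3.434
v 2.355 0.022 2.247
v 1.43 -0.284 3.374
v 3.63 -0.516 3.146
v 2.705 -0.822 4.273
v 3.242 0.436 3.086
v 2.318 0.13 4.214
f 2 1 4
f 2 4 3
f 4 1 5
f 4 5 3
f 5 1 6
f 5 6 3
f 6 1 7
f 6 7 3
f 7 1 8
f 7 8 3
f 8 1 9
f 8 9 3
f 9 1 10
f 9 10 3
f 10 1 11
f 10 11 3
f 11 1 12
f 11 12 3
f 12 1 13
f 12 13 3
f 13 1 14
f 13 14 3
f 14 1 2
f 14 2 3
f 16 18 15
f 19 16 15
f 15 18 17
f 17 19 15
f 16 22 18
f 20 16 19
f 20 22 16
f 18 22 17
f 21 19 17
f 17 22 21
f 21 20 19
f 22 20 21



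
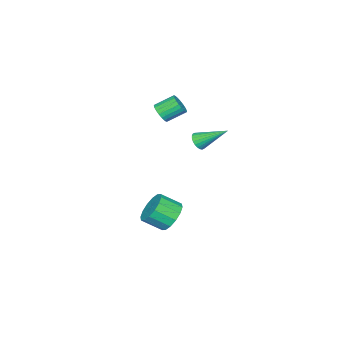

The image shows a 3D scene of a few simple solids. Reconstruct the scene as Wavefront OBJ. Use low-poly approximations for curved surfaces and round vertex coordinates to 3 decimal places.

v 3.08 -1.799 -3.968
v 3.759 -2 -4.784
v 4.419 -3.001 -3.988
v 3.74 -2.801 -3.172
v 4.007 -1.598 -4.484
v 4.667 -2.599 -3.688
v 4.006 -1.25 -4.047
v 4.667 -2.252 -3.25
v 3.758 -1.05 -3.588
v 4.418 -2.051 -2.792
v 3.327 -1.05 -3.231
v 3.988 -2.051 -2.435
v 2.831 -1.251 -3.072
v 3.491 -2.252 -2.275
v 2.401 -1.599 -3.152
v 3.061 -2.6 -2.356
v 2.153 -2.001 -3.452
v 2.813 -3.002 -2.656
v 2.153 -2.348 -3.89
v 2.814 -3.35 -3.093
v 2.402 -2.549 -4.348
v 3.062 -3.55 -3.552
v 2.832 -2.549 -4.705
v 3.493 -3.55 -3.909
v 3.329 -2.348 -4.865
v 3.989 -3.349 -4.068
v 1.663 -3.585 3.308
v 2.175 -3.512 3.78
v 1.409 -2.683 4.484
v 0.897 -2.755 4.012
v 2.235 -3.298 3.593
v 1.469 -2.468 4.296
v 2.196 -3.133 3.356
v 1.43 -2.304 4.059
v 2.065 -3.046 3.111
v 1.298 -2.217 3.814
v 1.864 -3.053 2.9
v 1.098 -2.224 3.603
v 1.629 -3.151 2.76
v 0.863 -2.322 3.463
v 1.399 -3.325 2.714
v 0.633 -2.495 3.417
v 1.216 -3.543 2.772
v 0.45 -2.714 3.475
v 1.109 -3.768 2.922
v 0.343 -2.939 3.625
v 1.099 -3.962 3.139
v 0.332 -3.133 3.842
v 1.186 -4.091 3.385
v 0.419 -3.261 4.088
v 1.355 -4.132 3.618
v 0.589 -3.302 4.321
v 1.578 -4.078 3.798
v 0.812 -3.249 4.501
v 1.815 -3.939 3.893
v 1.049 -3.11 4.596
v 2.027 -3.739 3.886
v 1.26 -2.91 4.59
v 1.159 -1.322 1.534
v 1.732 -1.305 1.794
v 0.601 0.282 2.666
v 1.763 -1.158 1.6
v 1.702 -1.035 1.396
v 1.559 -0.956 1.213
v 1.354 -0.932 1.079
v 1.119 -0.968 1.014
v 0.891 -1.058 1.028
v 0.703 -1.187 1.12
v 0.585 -1.338 1.274
v 0.554 -1.485 1.468
v 0.615 -1.608 1.672
v 0.759 -1.687 1.855
v 0.963 -1.711 1.989
v 1.198 -1.675 2.054
v 1.426 -1.585 2.04
v 1.614 -1.456 1.948
f 2 1 5
f 2 5 3
f 3 5 6
f 3 6 4
f 5 1 7
f 5 7 6
f 6 7 8
f 6 8 4
f 7 1 9
f 7 9 8
f 8 9 10
f 8 10 4
f 9 1 11
f 9 11 10
f 10 11 12
f 10 12 4
f 11 1 13
f 11 13 12
f 12 13 14
f 12 14 4
f 13 1 15
f 13 15 14
f 14 15 16
f 14 16 4
f 15 1 17
f 15 17 16
f 16 17 18
f 16 18 4
f 17 1 19
f 17 19 18
f 18 19 20
f 18 20 4
f 19 1 21
f 19 21 20
f 20 21 22
f 20 22 4
f 21 1 23
f 21 23 22
f 22 23 24
f 22 24 4
f 23 1 25
f 23 25 24
f 24 25 26
f 24 26 4
f 25 1 2
f 25 2 26
f 26 2 3
f 26 3 4
f 28 27 31
f 28 31 29
f 29 31 32
f 29 32 30
f 31 27 33
f 31 33 32
f 32 33 34
f 32 34 30
f 33 27 35
f 33 35 34
f 34 35 36
f 34 36 30
f 35 27 37
f 35 37 36
f 36 37 38
f 36 38 30
f 37 27 39
f 37 39 38
f 38 39 40
f 38 40 30
f 39 27 41
f 39 41 40
f 40 41 42
f 40 42 30
f 41 27 43
f 41 43 42
f 42 43 44
f 42 44 30
f 43 27 45
f 43 45 44
f 44 45 46
f 44 46 30
f 45 27 47
f 45 47 46
f 46 47 48
f 46 48 30
f 47 27 49
f 47 49 48
f 48 49 50
f 48 50 30
f 49 27 51
f 49 51 50
f 50 51 52
f 50 52 30
f 51 27 53
f 51 53 52
f 52 53 54
f 52 54 30
f 53 27 55
f 53 55 54
f 54 55 56
f 54 56 30
f 55 27 57
f 55 57 56
f 56 57 58
f 56 58 30
f 57 27 28
f 57 28 58
f 58 28 29
f 58 29 30
f 60 59 62
f 60 62 61
f 62 59 63
f 62 63 61
f 63 59 64
f 63 64 61
f 64 59 65
f 64 65 61
f 65 59 66
f 65 66 61
f 66 59 67
f 66 67 61
f 67 59 68
f 67 68 61
f 68 59 69
f 68 69 61
f 69 59 70
f 69 70 61
f 70 59 71
f 70 71 61
f 71 59 72
f 71 72 61
f 72 59 73
f 72 73 61
f 73 59 74
f 73 74 61
f 74 59 75
f 74 75 61
f 75 59 76
f 75 76 61
f 76 59 60
f 76 60 61



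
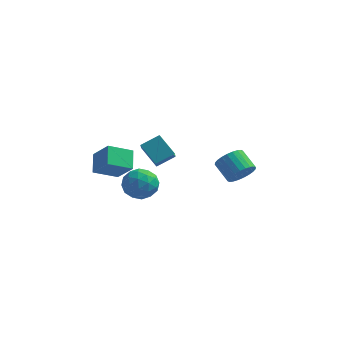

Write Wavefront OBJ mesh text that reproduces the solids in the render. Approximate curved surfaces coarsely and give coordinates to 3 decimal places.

v 4.092 -1.358 1.085
v 4.624 -1.468 1.877
v 3.64 -0.692 2.646
v 3.108 -0.582 1.855
v 4.765 -1.15 1.737
v 3.782 -0.375 2.507
v 4.804 -0.864 1.498
v 3.821 -0.089 2.268
v 4.734 -0.653 1.197
v 3.751 0.122 1.966
v 4.567 -0.55 0.878
v 3.583 0.226 1.648
v 4.327 -0.569 0.591
v 3.344 0.206 1.361
v 4.051 -0.709 0.379
v 3.068 0.067 1.149
v 3.782 -0.947 0.275
v 2.798 -0.171 1.044
v 3.56 -1.248 0.294
v 2.576 -0.472 1.063
v 3.418 -1.565 0.433
v 2.435 -0.79 1.203
v 3.379 -1.851 0.672
v 2.396 -1.076 1.442
v 3.449 -2.062 0.974
v 2.466 -1.287 1.743
v 3.617 -2.166 1.292
v 2.633 -1.39 2.062
v 3.856 -2.146 1.579
v 2.873 -1.371 2.349
v 4.132 -2.007 1.791
v 3.149 -1.231 2.561
v 4.402 -1.769 1.896
v 3.418 -0.993 2.665
v -2.818 -0.465 -0.933
v -1.736 -0.369 -1.415
v -2.424 -2.271 -0.405
v -1.342 -2.175 -0.887
v -1.613 -1.558 0.091
v -1.857 -0.442 -0.235
v -2.303 -2.198 -1.585
v -2.547 -1.082 -1.911
v -1.418 -1.441 -1.818
v -0.991 -1.045 -0.782
v -3.169 -1.595 -1.038
v -2.742 -1.199 -0.002
v -2.312 -0.258 -1.22
v -1.848 -2.382 -0.6
v -2.007 -2.019 -0.025
v -1.371 -1.963 -0.308
v -2.383 -0.301 -0.527
v -1.747 -0.245 -0.81
v -1.674 -0.944 0.075
v -2.413 -2.395 -1.01
v -1.777 -2.339 -1.293
v -2.789 -0.677 -1.512
v -2.153 -0.621 -1.795
v -2.486 -1.696 -1.895
v -1.489 -0.832 -1.741
v -1.257 -1.894 -1.43
v -1.822 -1.907 -1.84
v -1.966 -1.251 -2.032
v -1.238 -0.599 -1.132
v -1.006 -1.661 -0.822
v -1.165 -1.298 -0.247
v -1.309 -0.642 -0.438
v -1.051 -1.229 -1.369
v -3.154 -0.979 -0.998
v -2.922 -2.041 -0.688
v -2.851 -1.998 -1.382
v -2.995 -1.342 -1.573
v -2.903 -0.746 -0.39
v -2.671 -1.808 -0.079
v -2.194 -1.389 0.212
v -2.338 -0.733 0.02
v -3.109 -1.411 -0.451
v -4.787 -2.061 0.086
v -5.126 -0.902 0.889
v -3.517 -1.181 -0.647
v -3.856 -0.023 0.156
v -3.664 -2.617 1.364
v -4.003 -1.459 2.167
v -2.394 -1.738 0.631
v -2.733 -0.579 1.434
v -2.517 0.165 1.499
v -1.554 0.93 2.078
v -2.766 1.162 0.593
v -1.802 1.928 1.173
v -1.378 -0.488 0.467
v -0.414 0.278 1.047
v -1.626 0.51 -0.438
v -0.663 1.275 0.141
f 2 1 5
f 2 5 3
f 3 5 6
f 3 6 4
f 5 1 7
f 5 7 6
f 6 7 8
f 6 8 4
f 7 1 9
f 7 9 8
f 8 9 10
f 8 10 4
f 9 1 11
f 9 11 10
f 10 11 12
f 10 12 4
f 11 1 13
f 11 13 12
f 12 13 14
f 12 14 4
f 13 1 15
f 13 15 14
f 14 15 16
f 14 16 4
f 15 1 17
f 15 17 16
f 16 17 18
f 16 18 4
f 17 1 19
f 17 19 18
f 18 19 20
f 18 20 4
f 19 1 21
f 19 21 20
f 20 21 22
f 20 22 4
f 21 1 23
f 21 23 22
f 22 23 24
f 22 24 4
f 23 1 25
f 23 25 24
f 24 25 26
f 24 26 4
f 25 1 27
f 25 27 26
f 26 27 28
f 26 28 4
f 27 1 29
f 27 29 28
f 28 29 30
f 28 30 4
f 29 1 31
f 29 31 30
f 30 31 32
f 30 32 4
f 31 1 33
f 31 33 32
f 32 33 34
f 32 34 4
f 33 1 2
f 33 2 34
f 34 2 3
f 34 3 4
f 35 72 51
f 72 46 75
f 51 75 40
f 72 75 51
f 35 51 47
f 51 40 52
f 47 52 36
f 51 52 47
f 35 47 56
f 47 36 57
f 56 57 42
f 47 57 56
f 35 56 68
f 56 42 71
f 68 71 45
f 56 71 68
f 35 68 72
f 68 45 76
f 72 76 46
f 68 76 72
f 36 52 63
f 52 40 66
f 63 66 44
f 52 66 63
f 40 75 53
f 75 46 74
f 53 74 39
f 75 74 53
f 46 76 73
f 76 45 69
f 73 69 37
f 76 69 73
f 45 71 70
f 71 42 58
f 70 58 41
f 71 58 70
f 42 57 62
f 57 36 59
f 62 59 43
f 57 59 62
f 38 64 50
f 64 44 65
f 50 65 39
f 64 65 50
f 38 50 48
f 50 39 49
f 48 49 37
f 50 49 48
f 38 48 55
f 48 37 54
f 55 54 41
f 48 54 55
f 38 55 60
f 55 41 61
f 60 61 43
f 55 61 60
f 38 60 64
f 60 43 67
f 64 67 44
f 60 67 64
f 39 65 53
f 65 44 66
f 53 66 40
f 65 66 53
f 37 49 73
f 49 39 74
f 73 74 46
f 49 74 73
f 41 54 70
f 54 37 69
f 70 69 45
f 54 69 70
f 43 61 62
f 61 41 58
f 62 58 42
f 61 58 62
f 44 67 63
f 67 43 59
f 63 59 36
f 67 59 63
f 78 80 77
f 81 78 77
f 77 80 79
f 79 81 77
f 78 84 80
f 82 78 81
f 82 84 78
f 80 84 79
f 83 81 79
f 79 84 83
f 83 82 81
f 84 82 83
f 86 88 85
f 89 86 85
f 85 88 87
f 87 89 85
f 86 92 88
f 90 86 89
f 90 92 86
f 88 92 87
f 91 89 87
f 87 92 91
f 91 90 89
f 92 90 91



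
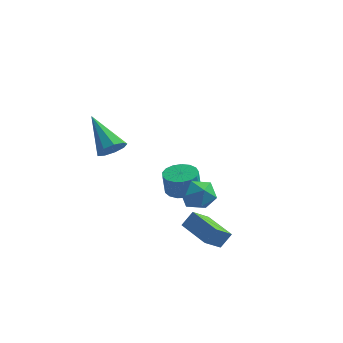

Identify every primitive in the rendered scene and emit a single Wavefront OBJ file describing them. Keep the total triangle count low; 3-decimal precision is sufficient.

v 0.921 1.148 -1.194
v 1.423 1.91 -0.984
v 2.197 0.39 -1.496
v 2.699 1.152 -1.286
v 2.242 0.692 -0.611
v 1.454 1.16 -0.424
v 2.166 1.14 -2.056
v 1.378 1.608 -1.869
v 2.193 1.904 -1.517
v 2.239 1.628 -0.624
v 1.381 0.672 -1.856
v 1.427 0.396 -0.963
v 0.115 3.914 -2.813
v 0.988 3.814 -2.776
v 0.919 3.646 -1.59
v 0.045 3.746 -1.627
v 0.932 4.228 -2.72
v 0.862 4.059 -1.534
v 0.688 4.57 -2.686
v 0.619 4.401 -1.5
v 0.313 4.762 -2.681
v 0.243 4.593 -1.495
v -0.107 4.759 -2.706
v -0.177 4.59 -1.52
v -0.477 4.563 -2.755
v -0.546 4.394 -1.569
v -0.711 4.219 -2.818
v -0.78 4.05 -1.632
v -0.756 3.804 -2.88
v -0.825 3.636 -1.694
v -0.601 3.415 -2.926
v -0.671 3.246 -1.74
v -0.283 3.141 -2.947
v -0.352 2.972 -1.761
v 0.127 3.043 -2.936
v 0.058 2.874 -1.75
v 0.534 3.145 -2.898
v 0.464 2.976 -1.712
v 0.845 3.424 -2.84
v 0.775 3.255 -1.654
v -1.342 -1.56 2.643
v -0.804 -1.538 3.165
v -2.698 -0.54 3.997
v -0.781 -1.118 2.872
v -1.021 -0.904 2.471
v -1.411 -0.998 2.151
v -1.769 -1.354 2.061
v -1.927 -1.807 2.244
v -1.812 -2.144 2.613
v -1.477 -2.208 2.996
v -1.079 -1.968 3.215
v 2.022 -1.854 -1.428
v 2.41 -1.466 -0.727
v 2.494 -1.051 -2.135
v 2.883 -0.662 -1.435
v 3.437 -2.878 -1.645
v 3.826 -2.489 -0.945
v 3.91 -2.074 -2.353
v 4.298 -1.686 -1.652
f 1 12 6
f 1 6 2
f 1 2 8
f 1 8 11
f 1 11 12
f 2 6 10
f 6 12 5
f 12 11 3
f 11 8 7
f 8 2 9
f 4 10 5
f 4 5 3
f 4 3 7
f 4 7 9
f 4 9 10
f 5 10 6
f 3 5 12
f 7 3 11
f 9 7 8
f 10 9 2
f 14 13 17
f 14 17 15
f 15 17 18
f 15 18 16
f 17 13 19
f 17 19 18
f 18 19 20
f 18 20 16
f 19 13 21
f 19 21 20
f 20 21 22
f 20 22 16
f 21 13 23
f 21 23 22
f 22 23 24
f 22 24 16
f 23 13 25
f 23 25 24
f 24 25 26
f 24 26 16
f 25 13 27
f 25 27 26
f 26 27 28
f 26 28 16
f 27 13 29
f 27 29 28
f 28 29 30
f 28 30 16
f 29 13 31
f 29 31 30
f 30 31 32
f 30 32 16
f 31 13 33
f 31 33 32
f 32 33 34
f 32 34 16
f 33 13 35
f 33 35 34
f 34 35 36
f 34 36 16
f 35 13 37
f 35 37 36
f 36 37 38
f 36 38 16
f 37 13 39
f 37 39 38
f 38 39 40
f 38 40 16
f 39 13 14
f 39 14 40
f 40 14 15
f 40 15 16
f 42 41 44
f 42 44 43
f 44 41 45
f 44 45 43
f 45 41 46
f 45 46 43
f 46 41 47
f 46 47 43
f 47 41 48
f 47 48 43
f 48 41 49
f 48 49 43
f 49 41 50
f 49 50 43
f 50 41 51
f 50 51 43
f 51 41 42
f 51 42 43
f 53 55 52
f 56 53 52
f 52 55 54
f 54 56 52
f 53 59 55
f 57 53 56
f 57 59 53
f 55 59 54
f 58 56 54
f 54 59 58
f 58 57 56
f 59 57 58



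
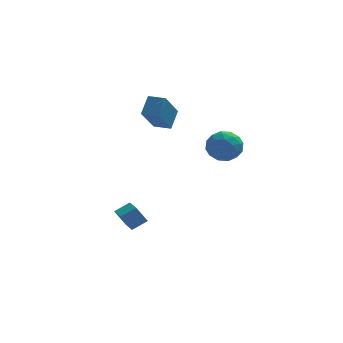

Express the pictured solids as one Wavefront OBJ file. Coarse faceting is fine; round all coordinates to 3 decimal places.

v 2.357 -1.967 2.783
v 3.306 -1.839 2.923
v 2.594 -3.501 2.577
v 3.543 -3.373 2.717
v 2.926 -3.262 3.454
v 2.78 -2.314 3.581
v 3.12 -3.026 1.919
v 2.974 -2.078 2.046
v 3.778 -2.494 2.389
v 3.657 -2.639 3.337
v 2.243 -2.701 2.163
v 2.122 -2.846 3.111
v 2.811 -1.769 2.871
v 3.089 -3.571 2.629
v 2.727 -3.506 3.062
v 3.284 -3.431 3.145
v 2.501 -2.048 3.258
v 3.059 -1.972 3.34
v 2.836 -2.809 3.652
v 2.841 -3.368 2.16
v 3.399 -3.292 2.242
v 2.616 -1.909 2.355
v 3.173 -1.834 2.438
v 3.064 -2.531 1.848
v 3.646 -2.078 2.639
v 3.785 -2.979 2.518
v 3.537 -2.776 2.049
v 3.451 -2.219 2.124
v 3.575 -2.164 3.197
v 3.714 -3.065 3.076
v 3.352 -3 3.509
v 3.266 -2.443 3.584
v 3.852 -2.548 2.883
v 2.186 -2.275 2.424
v 2.325 -3.176 2.303
v 2.634 -2.897 1.916
v 2.548 -2.34 1.991
v 2.115 -2.361 2.982
v 2.254 -3.262 2.861
v 2.449 -3.121 3.376
v 2.363 -2.564 3.451
v 2.048 -2.792 2.617
v -0.257 3.94 1.305
v -0.913 2.544 2.788
v 0.115 4.73 2.213
v -0.54 3.333 3.696
v 0.62 3.527 1.304
v -0.035 2.13 2.787
v 0.993 4.316 2.212
v 0.337 2.92 3.695
v -2.009 -1.12 -2.702
v -1.229 -0.845 -2.234
v -2.308 0.237 -2.999
v -1.528 0.511 -2.531
v -1.452 -1.191 -3.589
v -0.672 -0.917 -3.121
v -1.751 0.165 -3.886
v -0.971 0.44 -3.418
f 1 38 17
f 38 12 41
f 17 41 6
f 38 41 17
f 1 17 13
f 17 6 18
f 13 18 2
f 17 18 13
f 1 13 22
f 13 2 23
f 22 23 8
f 13 23 22
f 1 22 34
f 22 8 37
f 34 37 11
f 22 37 34
f 1 34 38
f 34 11 42
f 38 42 12
f 34 42 38
f 2 18 29
f 18 6 32
f 29 32 10
f 18 32 29
f 6 41 19
f 41 12 40
f 19 40 5
f 41 40 19
f 12 42 39
f 42 11 35
f 39 35 3
f 42 35 39
f 11 37 36
f 37 8 24
f 36 24 7
f 37 24 36
f 8 23 28
f 23 2 25
f 28 25 9
f 23 25 28
f 4 30 16
f 30 10 31
f 16 31 5
f 30 31 16
f 4 16 14
f 16 5 15
f 14 15 3
f 16 15 14
f 4 14 21
f 14 3 20
f 21 20 7
f 14 20 21
f 4 21 26
f 21 7 27
f 26 27 9
f 21 27 26
f 4 26 30
f 26 9 33
f 30 33 10
f 26 33 30
f 5 31 19
f 31 10 32
f 19 32 6
f 31 32 19
f 3 15 39
f 15 5 40
f 39 40 12
f 15 40 39
f 7 20 36
f 20 3 35
f 36 35 11
f 20 35 36
f 9 27 28
f 27 7 24
f 28 24 8
f 27 24 28
f 10 33 29
f 33 9 25
f 29 25 2
f 33 25 29
f 44 46 43
f 47 44 43
f 43 46 45
f 45 47 43
f 44 50 46
f 48 44 47
f 48 50 44
f 46 50 45
f 49 47 45
f 45 50 49
f 49 48 47
f 50 48 49
f 52 54 51
f 55 52 51
f 51 54 53
f 53 55 51
f 52 58 54
f 56 52 55
f 56 58 52
f 54 58 53
f 57 55 53
f 53 58 57
f 57 56 55
f 58 56 57



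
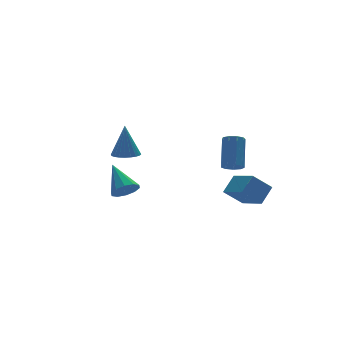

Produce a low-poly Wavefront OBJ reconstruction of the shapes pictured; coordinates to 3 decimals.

v 1.993 -3.354 0.539
v 2.531 -3.616 0.489
v 3.184 -2.548 1.931
v 2.647 -2.286 1.981
v 2.514 -3.283 0.25
v 3.168 -2.214 1.692
v 2.254 -2.983 0.146
v 2.907 -1.915 1.588
v 1.872 -2.857 0.226
v 2.525 -1.789 1.668
v 1.546 -2.964 0.452
v 2.2 -1.895 1.894
v 1.43 -3.253 0.719
v 2.083 -2.185 2.161
v 1.577 -3.59 0.902
v 2.231 -2.521 2.344
v 1.919 -3.816 0.915
v 2.573 -2.748 2.357
v 2.296 -3.826 0.752
v 2.949 -2.758 2.194
v 4.013 -2.89 -2.785
v 2.995 -2.613 -1.835
v 3.835 -1.25 -3.453
v 2.817 -0.973 -2.503
v 4.883 -2.467 -1.977
v 3.865 -2.19 -1.027
v 4.705 -0.827 -2.645
v 3.687 -0.55 -1.695
v -2.995 -1.268 -0.885
v -2.205 -1.294 -0.87
v -2.965 0.268 0.285
v -2.34 -1.008 -1.242
v -2.725 -0.821 -1.478
v -3.213 -0.805 -1.487
v -3.618 -0.966 -1.265
v -3.784 -1.242 -0.899
v -3.649 -1.528 -0.527
v -3.265 -1.714 -0.291
v -2.777 -1.73 -0.282
v -2.372 -1.57 -0.504
v -0.827 3.019 -0.604
v -0.343 2.388 -0.522
v -0.713 3.361 1.364
v -0.137 2.617 -0.574
v -0.036 2.907 -0.63
v -0.055 3.214 -0.682
v -0.192 3.491 -0.723
v -0.426 3.697 -0.745
v -0.721 3.799 -0.745
v -1.032 3.783 -0.724
v -1.312 3.65 -0.685
v -1.518 3.422 -0.633
v -1.619 3.132 -0.577
v -1.599 2.825 -0.525
v -1.462 2.547 -0.485
v -1.228 2.341 -0.463
v -0.933 2.239 -0.462
v -0.622 2.255 -0.483
f 2 1 5
f 2 5 3
f 3 5 6
f 3 6 4
f 5 1 7
f 5 7 6
f 6 7 8
f 6 8 4
f 7 1 9
f 7 9 8
f 8 9 10
f 8 10 4
f 9 1 11
f 9 11 10
f 10 11 12
f 10 12 4
f 11 1 13
f 11 13 12
f 12 13 14
f 12 14 4
f 13 1 15
f 13 15 14
f 14 15 16
f 14 16 4
f 15 1 17
f 15 17 16
f 16 17 18
f 16 18 4
f 17 1 19
f 17 19 18
f 18 19 20
f 18 20 4
f 19 1 2
f 19 2 20
f 20 2 3
f 20 3 4
f 22 24 21
f 25 22 21
f 21 24 23
f 23 25 21
f 22 28 24
f 26 22 25
f 26 28 22
f 24 28 23
f 27 25 23
f 23 28 27
f 27 26 25
f 28 26 27
f 30 29 32
f 30 32 31
f 32 29 33
f 32 33 31
f 33 29 34
f 33 34 31
f 34 29 35
f 34 35 31
f 35 29 36
f 35 36 31
f 36 29 37
f 36 37 31
f 37 29 38
f 37 38 31
f 38 29 39
f 38 39 31
f 39 29 40
f 39 40 31
f 40 29 30
f 40 30 31
f 42 41 44
f 42 44 43
f 44 41 45
f 44 45 43
f 45 41 46
f 45 46 43
f 46 41 47
f 46 47 43
f 47 41 48
f 47 48 43
f 48 41 49
f 48 49 43
f 49 41 50
f 49 50 43
f 50 41 51
f 50 51 43
f 51 41 52
f 51 52 43
f 52 41 53
f 52 53 43
f 53 41 54
f 53 54 43
f 54 41 55
f 54 55 43
f 55 41 56
f 55 56 43
f 56 41 57
f 56 57 43
f 57 41 58
f 57 58 43
f 58 41 42
f 58 42 43



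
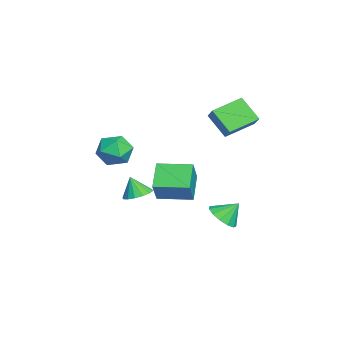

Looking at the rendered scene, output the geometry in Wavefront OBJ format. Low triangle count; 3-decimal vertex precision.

v 1.143 3.123 -1.855
v 1.796 3.709 -2.313
v 1.037 3.997 -0.885
v 1.292 3.857 -2.501
v 0.741 3.772 -2.485
v 0.318 3.481 -2.268
v 0.156 3.076 -1.92
v 0.308 2.686 -1.551
v 0.725 2.434 -1.279
v 1.275 2.401 -1.19
v 1.782 2.598 -1.311
v 2.087 2.96 -1.606
v 2.092 3.375 -1.979
v -1.468 -1.507 -1.511
v -0.686 -1.188 -1.231
v -1.732 -1.933 -0.289
v -0.984 -0.841 -1.173
v -1.411 -0.672 -1.207
v -1.854 -0.727 -1.321
v -2.193 -0.991 -1.487
v -2.339 -1.393 -1.658
v -2.251 -1.826 -1.791
v -1.953 -2.173 -1.848
v -1.526 -2.341 -1.814
v -1.083 -2.286 -1.7
v -0.743 -2.022 -1.535
v -0.598 -1.62 -1.363
v 2.852 -0.341 0.379
v 1.427 -0.175 1.399
v 3.134 1.587 0.458
v 1.709 1.753 1.478
v 3.791 -0.533 1.722
v 2.366 -0.367 2.742
v 4.073 1.395 1.801
v 2.648 1.561 2.821
v -3.577 4.882 3.034
v -4.416 3.927 4.28
v -2.734 5.13 3.792
v -3.574 4.175 5.038
v -2.586 3.265 2.462
v -3.426 2.31 3.708
v -1.744 3.513 3.22
v -2.583 2.558 4.466
v -3.665 -2.089 0.912
v -2.713 -1.769 1.527
v -3.047 -3.891 0.893
v -2.095 -3.571 1.508
v -3.157 -3.556 2.017
v -3.539 -2.442 2.029
v -2.221 -3.218 0.391
v -2.603 -2.104 0.403
v -1.821 -2.467 1.205
v -2.399 -2.676 2.209
v -3.361 -2.984 0.211
v -3.939 -3.193 1.215
f 2 1 4
f 2 4 3
f 4 1 5
f 4 5 3
f 5 1 6
f 5 6 3
f 6 1 7
f 6 7 3
f 7 1 8
f 7 8 3
f 8 1 9
f 8 9 3
f 9 1 10
f 9 10 3
f 10 1 11
f 10 11 3
f 11 1 12
f 11 12 3
f 12 1 13
f 12 13 3
f 13 1 2
f 13 2 3
f 15 14 17
f 15 17 16
f 17 14 18
f 17 18 16
f 18 14 19
f 18 19 16
f 19 14 20
f 19 20 16
f 20 14 21
f 20 21 16
f 21 14 22
f 21 22 16
f 22 14 23
f 22 23 16
f 23 14 24
f 23 24 16
f 24 14 25
f 24 25 16
f 25 14 26
f 25 26 16
f 26 14 27
f 26 27 16
f 27 14 15
f 27 15 16
f 29 31 28
f 32 29 28
f 28 31 30
f 30 32 28
f 29 35 31
f 33 29 32
f 33 35 29
f 31 35 30
f 34 32 30
f 30 35 34
f 34 33 32
f 35 33 34
f 37 39 36
f 40 37 36
f 36 39 38
f 38 40 36
f 37 43 39
f 41 37 40
f 41 43 37
f 39 43 38
f 42 40 38
f 38 43 42
f 42 41 40
f 43 41 42
f 44 55 49
f 44 49 45
f 44 45 51
f 44 51 54
f 44 54 55
f 45 49 53
f 49 55 48
f 55 54 46
f 54 51 50
f 51 45 52
f 47 53 48
f 47 48 46
f 47 46 50
f 47 50 52
f 47 52 53
f 48 53 49
f 46 48 55
f 50 46 54
f 52 50 51
f 53 52 45



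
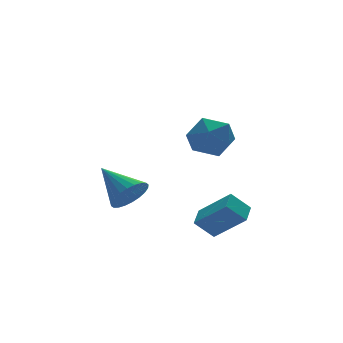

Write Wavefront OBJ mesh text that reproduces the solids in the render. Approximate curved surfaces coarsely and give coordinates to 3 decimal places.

v 0.791 1.182 -1.99
v 1.186 1.736 -2.668
v 0.289 2.838 -0.93
v 0.833 1.708 -2.792
v 0.475 1.6 -2.794
v 0.164 1.429 -2.674
v -0.051 1.22 -2.449
v -0.138 1.005 -2.155
v -0.083 0.817 -1.835
v 0.105 0.685 -1.54
v 0.397 0.628 -1.312
v 0.749 0.656 -1.188
v 1.108 0.763 -1.186
v 1.419 0.935 -1.307
v 1.634 1.144 -1.531
v 1.721 1.359 -1.826
v 1.666 1.546 -2.145
v 1.478 1.679 -2.441
v 2.791 -2.342 -3.389
v 2.048 -2.016 -2.588
v 3.414 -1.612 -3.108
v 2.671 -1.285 -2.307
v 3.609 -3.515 -2.153
v 2.866 -3.188 -1.352
v 4.232 -2.784 -1.872
v 3.489 -2.458 -1.071
v 1.329 -2.676 2.642
v 2.05 -1.858 2.558
v 2.61 -3.842 2.282
v 3.331 -3.024 2.198
v 2.905 -3.28 3.172
v 2.114 -2.559 3.395
v 2.546 -3.141 1.445
v 1.755 -2.42 1.668
v 2.802 -2.145 1.818
v 3.025 -2.232 2.886
v 1.635 -3.468 1.954
v 1.858 -3.555 3.022
f 2 1 4
f 2 4 3
f 4 1 5
f 4 5 3
f 5 1 6
f 5 6 3
f 6 1 7
f 6 7 3
f 7 1 8
f 7 8 3
f 8 1 9
f 8 9 3
f 9 1 10
f 9 10 3
f 10 1 11
f 10 11 3
f 11 1 12
f 11 12 3
f 12 1 13
f 12 13 3
f 13 1 14
f 13 14 3
f 14 1 15
f 14 15 3
f 15 1 16
f 15 16 3
f 16 1 17
f 16 17 3
f 17 1 18
f 17 18 3
f 18 1 2
f 18 2 3
f 20 22 19
f 23 20 19
f 19 22 21
f 21 23 19
f 20 26 22
f 24 20 23
f 24 26 20
f 22 26 21
f 25 23 21
f 21 26 25
f 25 24 23
f 26 24 25
f 27 38 32
f 27 32 28
f 27 28 34
f 27 34 37
f 27 37 38
f 28 32 36
f 32 38 31
f 38 37 29
f 37 34 33
f 34 28 35
f 30 36 31
f 30 31 29
f 30 29 33
f 30 33 35
f 30 35 36
f 31 36 32
f 29 31 38
f 33 29 37
f 35 33 34
f 36 35 28



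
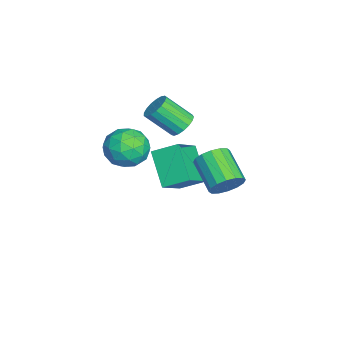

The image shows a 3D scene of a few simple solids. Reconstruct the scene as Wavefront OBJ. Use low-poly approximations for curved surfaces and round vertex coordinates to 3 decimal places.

v -2.094 -0.614 0.088
v -2.006 0.607 0.724
v -3.482 0.069 -1.032
v -3.394 1.291 -0.396
v -0.706 -0.011 -1.264
v -0.618 1.211 -0.628
v -2.094 0.673 -2.384
v -2.006 1.894 -1.748
v -3.137 0.722 1.175
v -2.424 0.592 1.089
v -2.51 -0.652 2.259
v -3.223 -0.522 2.345
v -2.435 0.832 1.343
v -2.521 -0.412 2.513
v -2.608 1.046 1.559
v -2.693 -0.198 2.729
v -2.901 1.187 1.687
v -2.987 -0.058 2.856
v -3.249 1.22 1.697
v -3.334 -0.024 2.867
v -3.571 1.14 1.588
v -3.656 -0.104 2.758
v -3.794 0.964 1.384
v -3.879 -0.281 2.554
v -3.866 0.733 1.133
v -3.951 -0.512 2.302
v -3.771 0.499 0.891
v -3.857 -0.746 2.061
v -3.532 0.316 0.714
v -3.617 -0.928 1.884
v -3.201 0.227 0.643
v -3.287 -1.018 1.813
v -2.857 0.251 0.694
v -2.942 -0.994 1.863
v -2.576 0.383 0.855
v -2.662 -0.862 2.024
v 2.818 2.985 1.789
v 3.269 2.964 2.486
v 1.933 2.233 3.327
v 1.482 2.255 2.631
v 3.067 3.343 2.495
v 1.731 2.612 3.337
v 2.799 3.627 2.316
v 1.463 2.896 3.158
v 2.536 3.738 1.995
v 1.2 3.007 2.837
v 2.348 3.648 1.619
v 1.012 2.917 2.461
v 2.287 3.381 1.289
v 0.951 2.65 2.131
v 2.367 3.007 1.093
v 1.031 2.276 1.934
v 2.569 2.628 1.083
v 1.233 1.897 1.925
v 2.837 2.344 1.262
v 1.501 1.613 2.104
v 3.1 2.233 1.583
v 1.764 1.502 2.425
v 3.288 2.323 1.959
v 1.952 1.592 2.801
v 3.349 2.59 2.289
v 2.013 1.859 3.131
v -0.154 -0.882 2.852
v 0.29 -0.468 1.93
v 0.73 -2.412 2.59
v 1.174 -1.998 1.668
v 1.471 -1.597 2.653
v 0.925 -0.651 2.815
v 0.095 -2.229 1.705
v -0.451 -1.283 1.867
v 0.445 -1.3 1.221
v 1.295 -0.909 1.807
v -0.275 -1.971 2.713
v 0.575 -1.58 3.299
v -0.01 -0.541 2.414
v 1.03 -2.339 2.106
v 1.204 -2.103 2.685
v 1.465 -1.86 2.143
v 0.363 -0.648 2.934
v 0.625 -0.405 2.392
v 1.319 -1.068 2.817
v 0.395 -2.475 2.128
v 0.657 -2.232 1.586
v -0.445 -1.02 2.377
v -0.184 -0.777 1.835
v -0.299 -1.812 1.703
v 0.342 -0.787 1.455
v 0.862 -1.686 1.302
v 0.228 -1.822 1.324
v -0.093 -1.266 1.418
v 0.842 -0.557 1.8
v 1.362 -1.456 1.646
v 1.536 -1.22 2.225
v 1.215 -0.664 2.32
v 0.933 -1.046 1.383
v -0.342 -1.424 2.874
v 0.178 -2.323 2.72
v -0.195 -2.216 2.2
v -0.516 -1.66 2.295
v 0.158 -1.194 3.218
v 0.678 -2.093 3.065
v 1.113 -1.614 3.102
v 0.792 -1.058 3.196
v 0.087 -1.834 3.137
f 2 4 1
f 5 2 1
f 1 4 3
f 3 5 1
f 2 8 4
f 6 2 5
f 6 8 2
f 4 8 3
f 7 5 3
f 3 8 7
f 7 6 5
f 8 6 7
f 10 9 13
f 10 13 11
f 11 13 14
f 11 14 12
f 13 9 15
f 13 15 14
f 14 15 16
f 14 16 12
f 15 9 17
f 15 17 16
f 16 17 18
f 16 18 12
f 17 9 19
f 17 19 18
f 18 19 20
f 18 20 12
f 19 9 21
f 19 21 20
f 20 21 22
f 20 22 12
f 21 9 23
f 21 23 22
f 22 23 24
f 22 24 12
f 23 9 25
f 23 25 24
f 24 25 26
f 24 26 12
f 25 9 27
f 25 27 26
f 26 27 28
f 26 28 12
f 27 9 29
f 27 29 28
f 28 29 30
f 28 30 12
f 29 9 31
f 29 31 30
f 30 31 32
f 30 32 12
f 31 9 33
f 31 33 32
f 32 33 34
f 32 34 12
f 33 9 35
f 33 35 34
f 34 35 36
f 34 36 12
f 35 9 10
f 35 10 36
f 36 10 11
f 36 11 12
f 38 37 41
f 38 41 39
f 39 41 42
f 39 42 40
f 41 37 43
f 41 43 42
f 42 43 44
f 42 44 40
f 43 37 45
f 43 45 44
f 44 45 46
f 44 46 40
f 45 37 47
f 45 47 46
f 46 47 48
f 46 48 40
f 47 37 49
f 47 49 48
f 48 49 50
f 48 50 40
f 49 37 51
f 49 51 50
f 50 51 52
f 50 52 40
f 51 37 53
f 51 53 52
f 52 53 54
f 52 54 40
f 53 37 55
f 53 55 54
f 54 55 56
f 54 56 40
f 55 37 57
f 55 57 56
f 56 57 58
f 56 58 40
f 57 37 59
f 57 59 58
f 58 59 60
f 58 60 40
f 59 37 61
f 59 61 60
f 60 61 62
f 60 62 40
f 61 37 38
f 61 38 62
f 62 38 39
f 62 39 40
f 63 100 79
f 100 74 103
f 79 103 68
f 100 103 79
f 63 79 75
f 79 68 80
f 75 80 64
f 79 80 75
f 63 75 84
f 75 64 85
f 84 85 70
f 75 85 84
f 63 84 96
f 84 70 99
f 96 99 73
f 84 99 96
f 63 96 100
f 96 73 104
f 100 104 74
f 96 104 100
f 64 80 91
f 80 68 94
f 91 94 72
f 80 94 91
f 68 103 81
f 103 74 102
f 81 102 67
f 103 102 81
f 74 104 101
f 104 73 97
f 101 97 65
f 104 97 101
f 73 99 98
f 99 70 86
f 98 86 69
f 99 86 98
f 70 85 90
f 85 64 87
f 90 87 71
f 85 87 90
f 66 92 78
f 92 72 93
f 78 93 67
f 92 93 78
f 66 78 76
f 78 67 77
f 76 77 65
f 78 77 76
f 66 76 83
f 76 65 82
f 83 82 69
f 76 82 83
f 66 83 88
f 83 69 89
f 88 89 71
f 83 89 88
f 66 88 92
f 88 71 95
f 92 95 72
f 88 95 92
f 67 93 81
f 93 72 94
f 81 94 68
f 93 94 81
f 65 77 101
f 77 67 102
f 101 102 74
f 77 102 101
f 69 82 98
f 82 65 97
f 98 97 73
f 82 97 98
f 71 89 90
f 89 69 86
f 90 86 70
f 89 86 90
f 72 95 91
f 95 71 87
f 91 87 64
f 95 87 91

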